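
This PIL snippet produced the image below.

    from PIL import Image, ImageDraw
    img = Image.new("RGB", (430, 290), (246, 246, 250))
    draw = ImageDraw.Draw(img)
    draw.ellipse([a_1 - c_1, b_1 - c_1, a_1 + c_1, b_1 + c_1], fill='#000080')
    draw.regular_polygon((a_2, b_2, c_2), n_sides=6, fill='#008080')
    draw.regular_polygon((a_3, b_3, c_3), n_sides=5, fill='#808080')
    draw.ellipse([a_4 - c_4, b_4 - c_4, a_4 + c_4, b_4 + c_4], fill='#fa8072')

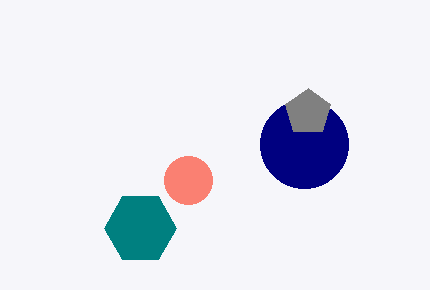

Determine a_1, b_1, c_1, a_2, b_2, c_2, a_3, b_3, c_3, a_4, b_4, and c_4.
a_1 = 304
b_1 = 144
c_1 = 44
a_2 = 140
b_2 = 228
c_2 = 36
a_3 = 308
b_3 = 112
c_3 = 24
a_4 = 188
b_4 = 180
c_4 = 24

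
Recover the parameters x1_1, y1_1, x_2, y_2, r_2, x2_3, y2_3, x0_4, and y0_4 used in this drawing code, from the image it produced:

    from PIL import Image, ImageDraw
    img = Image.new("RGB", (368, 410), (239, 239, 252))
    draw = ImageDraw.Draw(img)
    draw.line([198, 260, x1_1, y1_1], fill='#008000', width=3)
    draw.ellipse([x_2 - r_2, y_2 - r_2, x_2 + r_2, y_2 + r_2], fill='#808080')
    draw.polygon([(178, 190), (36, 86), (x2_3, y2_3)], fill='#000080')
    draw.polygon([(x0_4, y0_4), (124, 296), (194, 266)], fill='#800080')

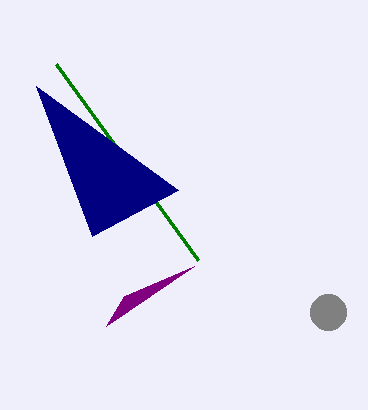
x1_1 = 56
y1_1 = 64
x_2 = 328
y_2 = 312
r_2 = 18
x2_3 = 92
y2_3 = 236
x0_4 = 106
y0_4 = 326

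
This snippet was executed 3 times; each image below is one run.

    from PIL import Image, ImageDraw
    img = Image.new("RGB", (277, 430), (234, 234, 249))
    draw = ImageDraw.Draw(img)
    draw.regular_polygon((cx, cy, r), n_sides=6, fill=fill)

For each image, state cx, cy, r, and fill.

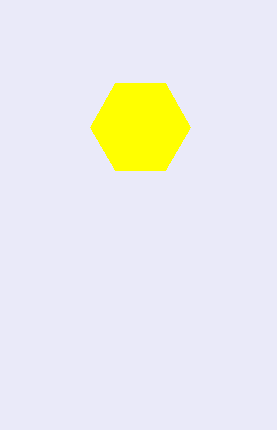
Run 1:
cx = 140, cy = 127, r = 50, fill = 'yellow'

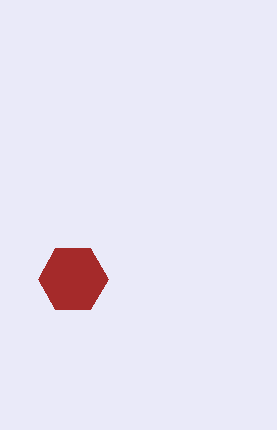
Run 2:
cx = 73; cy = 279; r = 35; fill = 'brown'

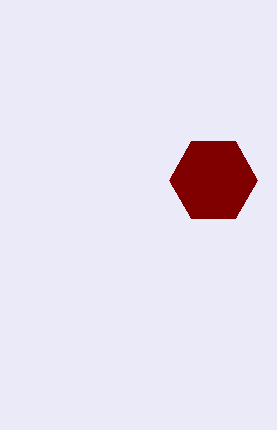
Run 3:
cx = 213; cy = 180; r = 44; fill = 'maroon'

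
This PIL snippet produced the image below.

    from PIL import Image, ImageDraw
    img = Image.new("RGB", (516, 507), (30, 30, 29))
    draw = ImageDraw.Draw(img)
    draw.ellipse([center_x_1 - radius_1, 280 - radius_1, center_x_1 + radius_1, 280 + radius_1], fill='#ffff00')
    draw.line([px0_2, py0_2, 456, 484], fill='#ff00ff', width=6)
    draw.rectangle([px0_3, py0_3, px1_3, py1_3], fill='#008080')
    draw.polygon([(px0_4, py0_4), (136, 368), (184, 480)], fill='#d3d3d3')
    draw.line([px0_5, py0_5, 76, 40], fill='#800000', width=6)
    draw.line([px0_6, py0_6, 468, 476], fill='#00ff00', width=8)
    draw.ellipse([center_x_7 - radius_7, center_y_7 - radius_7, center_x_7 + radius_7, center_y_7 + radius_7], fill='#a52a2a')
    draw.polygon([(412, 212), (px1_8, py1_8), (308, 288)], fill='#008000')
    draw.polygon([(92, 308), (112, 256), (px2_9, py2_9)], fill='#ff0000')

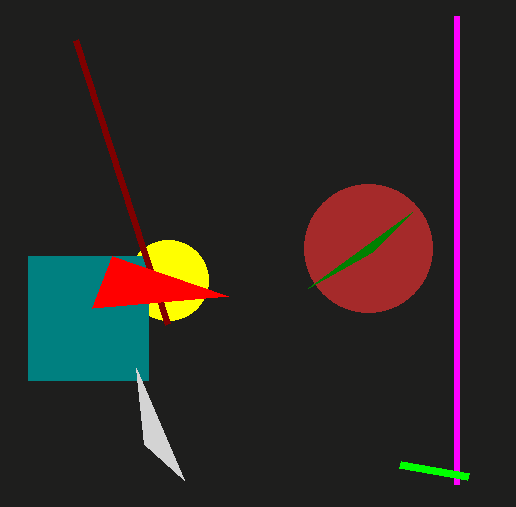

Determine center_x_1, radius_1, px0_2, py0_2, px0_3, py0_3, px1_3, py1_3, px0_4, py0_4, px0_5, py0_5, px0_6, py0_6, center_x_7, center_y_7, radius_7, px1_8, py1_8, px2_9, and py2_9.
center_x_1 = 168; radius_1 = 40; px0_2 = 456; py0_2 = 16; px0_3 = 28; py0_3 = 256; px1_3 = 148; py1_3 = 380; px0_4 = 144; py0_4 = 444; px0_5 = 168; py0_5 = 324; px0_6 = 400; py0_6 = 464; center_x_7 = 368; center_y_7 = 248; radius_7 = 64; px1_8 = 372; py1_8 = 252; px2_9 = 228; py2_9 = 296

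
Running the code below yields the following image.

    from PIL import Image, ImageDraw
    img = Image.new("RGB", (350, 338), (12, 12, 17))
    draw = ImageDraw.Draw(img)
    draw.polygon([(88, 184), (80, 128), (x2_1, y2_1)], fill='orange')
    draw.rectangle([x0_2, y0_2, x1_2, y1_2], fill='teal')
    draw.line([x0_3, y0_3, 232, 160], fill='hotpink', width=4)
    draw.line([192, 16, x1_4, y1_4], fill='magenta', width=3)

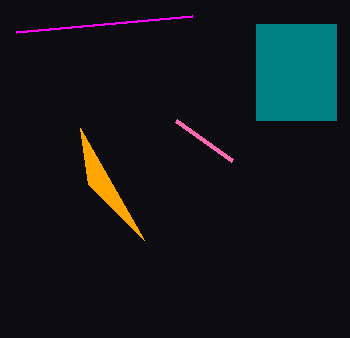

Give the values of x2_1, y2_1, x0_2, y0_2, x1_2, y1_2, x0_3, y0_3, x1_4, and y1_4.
x2_1 = 144
y2_1 = 240
x0_2 = 256
y0_2 = 24
x1_2 = 336
y1_2 = 120
x0_3 = 176
y0_3 = 120
x1_4 = 16
y1_4 = 32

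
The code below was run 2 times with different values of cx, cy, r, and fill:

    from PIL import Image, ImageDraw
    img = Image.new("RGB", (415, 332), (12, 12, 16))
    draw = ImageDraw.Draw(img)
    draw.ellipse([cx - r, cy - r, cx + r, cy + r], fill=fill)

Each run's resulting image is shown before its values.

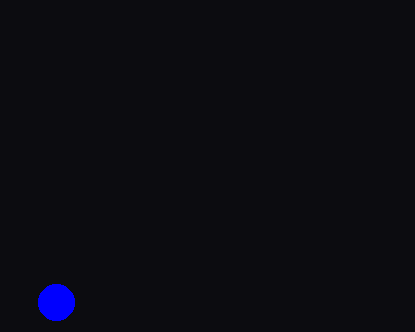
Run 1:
cx = 56, cy = 302, r = 18, fill = 'blue'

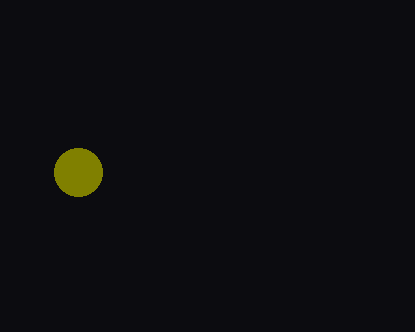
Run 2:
cx = 78, cy = 172, r = 24, fill = 'olive'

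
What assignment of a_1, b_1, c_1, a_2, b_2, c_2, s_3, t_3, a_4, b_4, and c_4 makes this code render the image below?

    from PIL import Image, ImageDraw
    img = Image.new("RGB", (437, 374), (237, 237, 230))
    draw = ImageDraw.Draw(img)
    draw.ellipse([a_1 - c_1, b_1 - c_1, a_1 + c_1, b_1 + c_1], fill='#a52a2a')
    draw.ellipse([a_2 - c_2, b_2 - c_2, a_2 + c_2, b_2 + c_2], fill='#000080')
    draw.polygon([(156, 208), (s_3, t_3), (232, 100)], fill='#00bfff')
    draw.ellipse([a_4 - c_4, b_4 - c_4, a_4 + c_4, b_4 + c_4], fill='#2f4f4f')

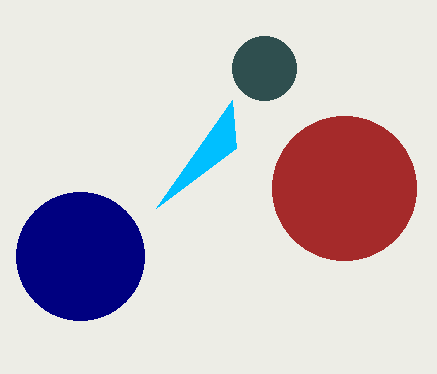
a_1 = 344; b_1 = 188; c_1 = 72; a_2 = 80; b_2 = 256; c_2 = 64; s_3 = 236; t_3 = 148; a_4 = 264; b_4 = 68; c_4 = 32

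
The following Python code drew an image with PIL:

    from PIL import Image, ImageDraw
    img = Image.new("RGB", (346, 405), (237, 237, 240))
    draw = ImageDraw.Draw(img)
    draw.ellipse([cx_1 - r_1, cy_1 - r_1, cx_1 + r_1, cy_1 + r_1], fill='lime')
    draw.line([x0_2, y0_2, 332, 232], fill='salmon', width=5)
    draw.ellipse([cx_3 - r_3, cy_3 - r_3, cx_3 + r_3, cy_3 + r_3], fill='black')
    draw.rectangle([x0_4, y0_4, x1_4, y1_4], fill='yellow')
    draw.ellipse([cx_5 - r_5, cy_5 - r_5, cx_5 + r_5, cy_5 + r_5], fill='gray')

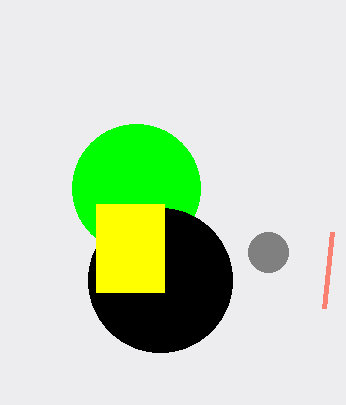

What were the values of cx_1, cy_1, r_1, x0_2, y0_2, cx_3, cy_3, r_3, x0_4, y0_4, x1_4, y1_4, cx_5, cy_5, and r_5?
cx_1 = 136, cy_1 = 188, r_1 = 64, x0_2 = 324, y0_2 = 308, cx_3 = 160, cy_3 = 280, r_3 = 72, x0_4 = 96, y0_4 = 204, x1_4 = 164, y1_4 = 292, cx_5 = 268, cy_5 = 252, r_5 = 20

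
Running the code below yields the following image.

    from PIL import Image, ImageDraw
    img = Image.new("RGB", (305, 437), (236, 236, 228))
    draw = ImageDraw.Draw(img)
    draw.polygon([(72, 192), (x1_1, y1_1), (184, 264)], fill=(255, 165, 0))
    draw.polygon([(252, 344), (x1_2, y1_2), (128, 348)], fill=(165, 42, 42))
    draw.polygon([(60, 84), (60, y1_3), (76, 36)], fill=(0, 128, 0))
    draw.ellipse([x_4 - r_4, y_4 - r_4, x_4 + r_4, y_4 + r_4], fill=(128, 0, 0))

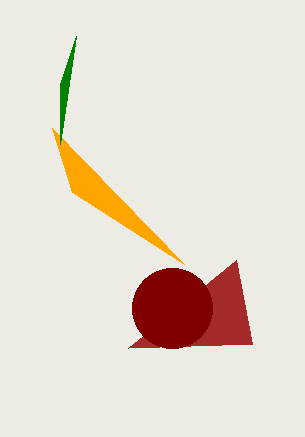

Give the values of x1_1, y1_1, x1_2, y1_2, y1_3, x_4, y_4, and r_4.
x1_1 = 52, y1_1 = 128, x1_2 = 236, y1_2 = 260, y1_3 = 144, x_4 = 172, y_4 = 308, r_4 = 40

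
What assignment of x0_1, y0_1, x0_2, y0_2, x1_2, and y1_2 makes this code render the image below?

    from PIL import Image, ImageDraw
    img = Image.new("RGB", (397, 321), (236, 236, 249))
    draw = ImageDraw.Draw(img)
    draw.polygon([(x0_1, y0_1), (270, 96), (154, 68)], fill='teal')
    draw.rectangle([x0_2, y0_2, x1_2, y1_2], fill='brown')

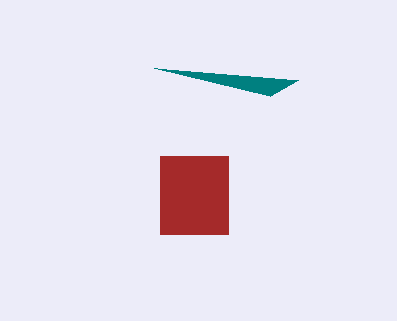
x0_1 = 298, y0_1 = 80, x0_2 = 160, y0_2 = 156, x1_2 = 228, y1_2 = 234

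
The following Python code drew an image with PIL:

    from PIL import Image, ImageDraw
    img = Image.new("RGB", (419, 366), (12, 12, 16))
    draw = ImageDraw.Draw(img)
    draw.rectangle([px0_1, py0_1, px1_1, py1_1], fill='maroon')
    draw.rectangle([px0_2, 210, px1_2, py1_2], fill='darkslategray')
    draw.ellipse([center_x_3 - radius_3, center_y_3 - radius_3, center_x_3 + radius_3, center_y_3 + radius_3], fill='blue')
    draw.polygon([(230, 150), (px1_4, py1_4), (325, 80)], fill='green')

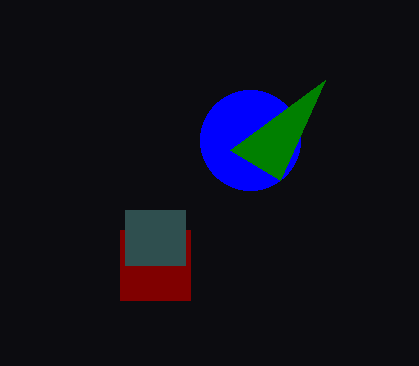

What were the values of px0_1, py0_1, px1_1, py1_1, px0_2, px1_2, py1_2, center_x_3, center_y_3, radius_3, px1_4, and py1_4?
px0_1 = 120; py0_1 = 230; px1_1 = 190; py1_1 = 300; px0_2 = 125; px1_2 = 185; py1_2 = 265; center_x_3 = 250; center_y_3 = 140; radius_3 = 50; px1_4 = 280; py1_4 = 180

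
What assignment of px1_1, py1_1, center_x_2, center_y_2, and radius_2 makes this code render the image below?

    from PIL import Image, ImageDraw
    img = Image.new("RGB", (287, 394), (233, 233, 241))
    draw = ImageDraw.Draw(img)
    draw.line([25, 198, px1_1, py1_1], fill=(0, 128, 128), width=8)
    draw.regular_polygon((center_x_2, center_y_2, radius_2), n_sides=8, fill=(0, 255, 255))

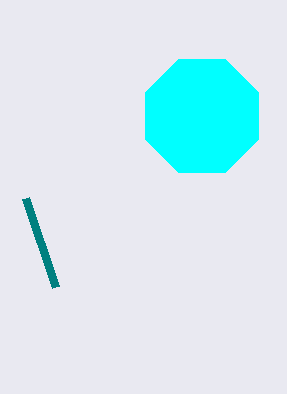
px1_1 = 55, py1_1 = 287, center_x_2 = 202, center_y_2 = 116, radius_2 = 61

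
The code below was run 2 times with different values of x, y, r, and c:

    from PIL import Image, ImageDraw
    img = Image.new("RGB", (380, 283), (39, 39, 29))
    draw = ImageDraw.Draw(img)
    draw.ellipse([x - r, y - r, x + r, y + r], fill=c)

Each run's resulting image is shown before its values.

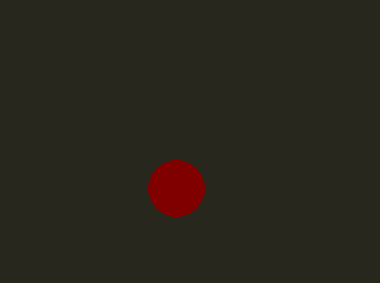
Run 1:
x = 176, y = 188, r = 28, c = 'maroon'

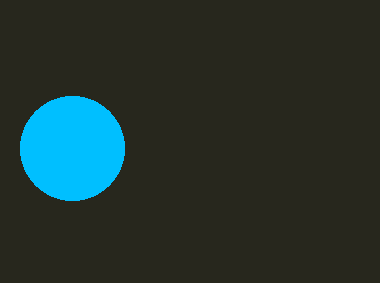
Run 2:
x = 72, y = 148, r = 52, c = 'deepskyblue'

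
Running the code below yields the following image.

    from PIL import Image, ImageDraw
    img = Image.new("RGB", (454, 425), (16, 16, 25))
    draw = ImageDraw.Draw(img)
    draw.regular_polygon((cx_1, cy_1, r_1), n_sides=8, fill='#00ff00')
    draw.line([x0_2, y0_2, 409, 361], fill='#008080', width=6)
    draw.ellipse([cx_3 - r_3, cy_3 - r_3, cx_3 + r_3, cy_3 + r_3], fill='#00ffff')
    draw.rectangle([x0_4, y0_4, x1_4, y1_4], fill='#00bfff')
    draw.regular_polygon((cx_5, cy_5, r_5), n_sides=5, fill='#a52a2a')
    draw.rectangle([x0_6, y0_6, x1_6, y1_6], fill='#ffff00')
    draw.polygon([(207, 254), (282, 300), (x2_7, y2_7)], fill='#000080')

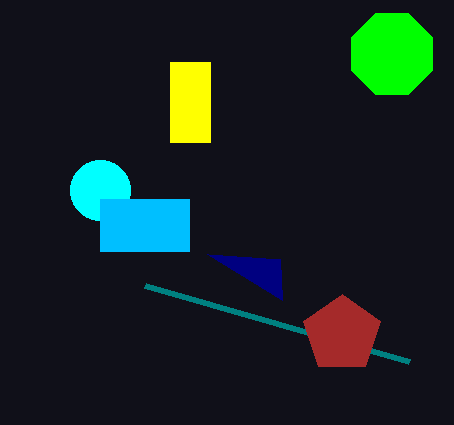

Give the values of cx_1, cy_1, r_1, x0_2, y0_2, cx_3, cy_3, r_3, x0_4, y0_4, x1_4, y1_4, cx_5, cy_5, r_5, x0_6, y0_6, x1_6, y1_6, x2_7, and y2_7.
cx_1 = 392; cy_1 = 54; r_1 = 44; x0_2 = 145; y0_2 = 285; cx_3 = 100; cy_3 = 190; r_3 = 30; x0_4 = 100; y0_4 = 199; x1_4 = 189; y1_4 = 251; cx_5 = 342; cy_5 = 334; r_5 = 40; x0_6 = 170; y0_6 = 62; x1_6 = 210; y1_6 = 142; x2_7 = 280; y2_7 = 259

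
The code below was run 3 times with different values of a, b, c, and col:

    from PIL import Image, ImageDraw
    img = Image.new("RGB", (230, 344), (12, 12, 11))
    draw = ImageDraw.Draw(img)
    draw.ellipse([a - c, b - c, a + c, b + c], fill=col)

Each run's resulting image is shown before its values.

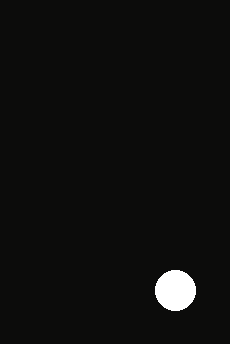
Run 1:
a = 175, b = 290, c = 20, col = 'white'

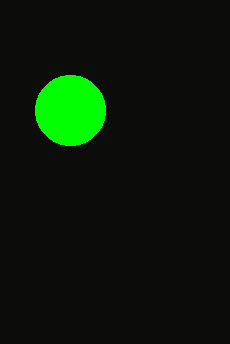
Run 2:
a = 70, b = 110, c = 35, col = 'lime'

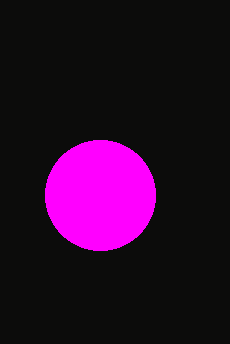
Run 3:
a = 100
b = 195
c = 55
col = 'magenta'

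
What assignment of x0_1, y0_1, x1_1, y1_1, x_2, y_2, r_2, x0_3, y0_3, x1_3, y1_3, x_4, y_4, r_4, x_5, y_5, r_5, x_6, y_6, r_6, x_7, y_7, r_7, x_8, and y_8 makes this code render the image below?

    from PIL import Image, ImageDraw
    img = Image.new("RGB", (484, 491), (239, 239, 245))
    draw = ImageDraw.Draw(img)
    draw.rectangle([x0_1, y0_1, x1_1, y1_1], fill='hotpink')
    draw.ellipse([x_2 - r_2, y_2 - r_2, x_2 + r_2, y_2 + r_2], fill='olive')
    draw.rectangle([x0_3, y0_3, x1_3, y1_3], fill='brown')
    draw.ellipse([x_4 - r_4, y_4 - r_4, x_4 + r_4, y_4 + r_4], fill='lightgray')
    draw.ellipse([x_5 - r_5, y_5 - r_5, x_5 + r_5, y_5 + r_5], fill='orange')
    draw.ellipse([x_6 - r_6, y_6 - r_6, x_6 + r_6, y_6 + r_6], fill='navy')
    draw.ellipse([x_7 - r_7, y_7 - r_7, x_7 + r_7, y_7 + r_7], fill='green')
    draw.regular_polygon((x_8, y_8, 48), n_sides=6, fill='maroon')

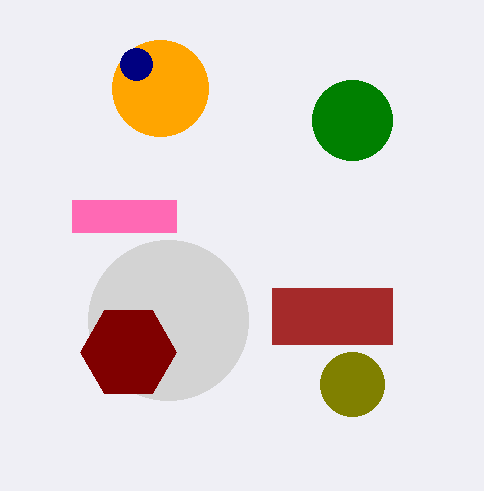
x0_1 = 72
y0_1 = 200
x1_1 = 176
y1_1 = 232
x_2 = 352
y_2 = 384
r_2 = 32
x0_3 = 272
y0_3 = 288
x1_3 = 392
y1_3 = 344
x_4 = 168
y_4 = 320
r_4 = 80
x_5 = 160
y_5 = 88
r_5 = 48
x_6 = 136
y_6 = 64
r_6 = 16
x_7 = 352
y_7 = 120
r_7 = 40
x_8 = 128
y_8 = 352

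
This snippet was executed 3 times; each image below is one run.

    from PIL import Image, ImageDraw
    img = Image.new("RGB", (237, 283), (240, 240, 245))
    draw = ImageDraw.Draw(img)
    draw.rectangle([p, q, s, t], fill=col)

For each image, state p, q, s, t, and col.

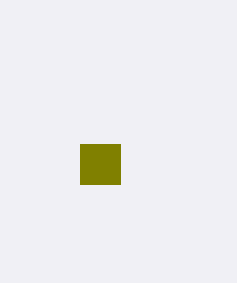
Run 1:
p = 80; q = 144; s = 120; t = 184; col = 'olive'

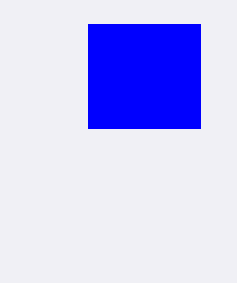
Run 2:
p = 88, q = 24, s = 200, t = 128, col = 'blue'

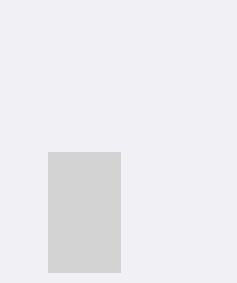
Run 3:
p = 48
q = 152
s = 120
t = 272
col = 'lightgray'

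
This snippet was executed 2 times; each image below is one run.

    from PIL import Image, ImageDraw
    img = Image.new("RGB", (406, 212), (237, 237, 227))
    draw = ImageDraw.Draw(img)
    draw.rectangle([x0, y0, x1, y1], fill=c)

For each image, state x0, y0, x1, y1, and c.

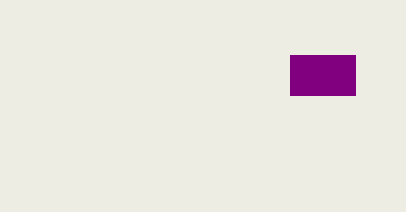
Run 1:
x0 = 290, y0 = 55, x1 = 355, y1 = 95, c = 'purple'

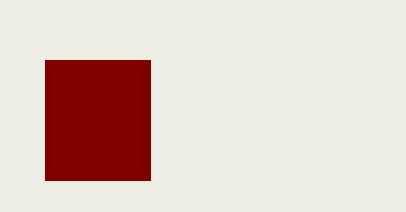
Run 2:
x0 = 45; y0 = 60; x1 = 150; y1 = 180; c = 'maroon'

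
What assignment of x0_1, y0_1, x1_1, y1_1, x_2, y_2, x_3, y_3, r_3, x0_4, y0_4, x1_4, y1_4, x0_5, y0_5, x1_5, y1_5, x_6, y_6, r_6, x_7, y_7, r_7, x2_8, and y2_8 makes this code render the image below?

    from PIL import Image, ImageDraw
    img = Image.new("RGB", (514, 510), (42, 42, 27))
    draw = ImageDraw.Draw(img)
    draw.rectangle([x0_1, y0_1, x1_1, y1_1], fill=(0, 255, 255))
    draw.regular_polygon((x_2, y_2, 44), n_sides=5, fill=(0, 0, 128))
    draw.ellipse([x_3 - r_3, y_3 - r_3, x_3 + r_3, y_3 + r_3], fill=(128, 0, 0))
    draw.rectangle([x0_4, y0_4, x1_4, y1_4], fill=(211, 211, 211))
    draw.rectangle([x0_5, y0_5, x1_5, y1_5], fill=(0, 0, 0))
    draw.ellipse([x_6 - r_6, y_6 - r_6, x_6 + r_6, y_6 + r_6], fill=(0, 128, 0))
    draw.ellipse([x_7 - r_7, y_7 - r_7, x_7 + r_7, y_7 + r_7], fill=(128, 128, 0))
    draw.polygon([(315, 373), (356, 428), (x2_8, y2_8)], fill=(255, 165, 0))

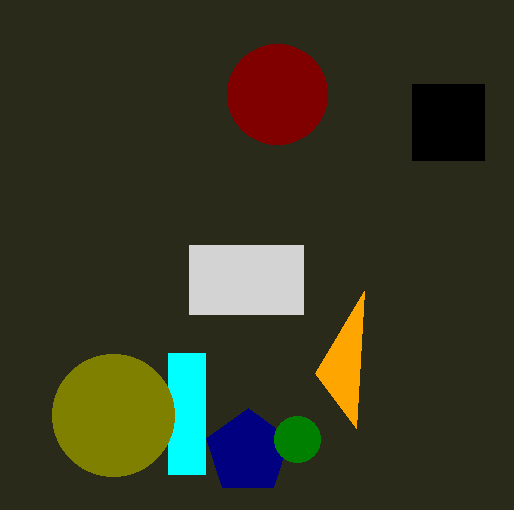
x0_1 = 168; y0_1 = 353; x1_1 = 205; y1_1 = 474; x_2 = 248; y_2 = 452; x_3 = 277; y_3 = 94; r_3 = 50; x0_4 = 189; y0_4 = 245; x1_4 = 303; y1_4 = 314; x0_5 = 412; y0_5 = 84; x1_5 = 484; y1_5 = 160; x_6 = 297; y_6 = 439; r_6 = 23; x_7 = 113; y_7 = 415; r_7 = 61; x2_8 = 364; y2_8 = 291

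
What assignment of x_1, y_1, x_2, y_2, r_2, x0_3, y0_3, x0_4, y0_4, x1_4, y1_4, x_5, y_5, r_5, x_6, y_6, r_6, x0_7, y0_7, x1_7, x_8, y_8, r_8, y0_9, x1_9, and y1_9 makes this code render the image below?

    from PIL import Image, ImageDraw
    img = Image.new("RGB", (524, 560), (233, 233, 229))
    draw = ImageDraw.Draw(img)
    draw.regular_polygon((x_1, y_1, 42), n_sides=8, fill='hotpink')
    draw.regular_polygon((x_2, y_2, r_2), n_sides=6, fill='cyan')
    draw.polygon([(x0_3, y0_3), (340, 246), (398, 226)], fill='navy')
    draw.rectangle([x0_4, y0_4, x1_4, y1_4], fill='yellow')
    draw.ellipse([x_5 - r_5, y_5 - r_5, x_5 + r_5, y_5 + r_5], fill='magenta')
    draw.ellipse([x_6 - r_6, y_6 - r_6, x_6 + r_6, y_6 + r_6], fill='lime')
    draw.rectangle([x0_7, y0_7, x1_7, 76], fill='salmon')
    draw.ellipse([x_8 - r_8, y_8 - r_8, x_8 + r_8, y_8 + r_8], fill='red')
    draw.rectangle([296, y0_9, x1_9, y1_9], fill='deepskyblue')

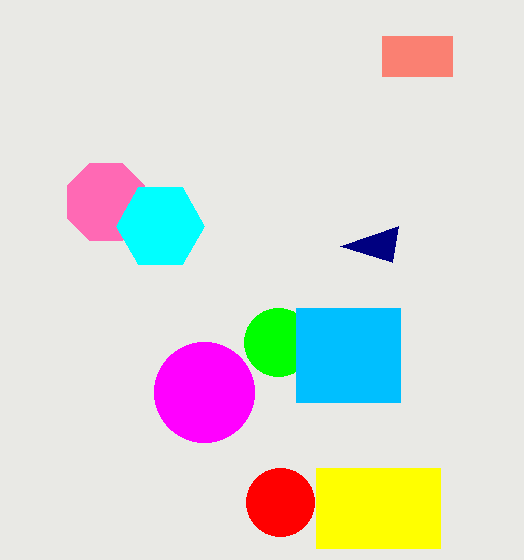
x_1 = 106, y_1 = 202, x_2 = 160, y_2 = 226, r_2 = 44, x0_3 = 392, y0_3 = 262, x0_4 = 316, y0_4 = 468, x1_4 = 440, y1_4 = 548, x_5 = 204, y_5 = 392, r_5 = 50, x_6 = 278, y_6 = 342, r_6 = 34, x0_7 = 382, y0_7 = 36, x1_7 = 452, x_8 = 280, y_8 = 502, r_8 = 34, y0_9 = 308, x1_9 = 400, y1_9 = 402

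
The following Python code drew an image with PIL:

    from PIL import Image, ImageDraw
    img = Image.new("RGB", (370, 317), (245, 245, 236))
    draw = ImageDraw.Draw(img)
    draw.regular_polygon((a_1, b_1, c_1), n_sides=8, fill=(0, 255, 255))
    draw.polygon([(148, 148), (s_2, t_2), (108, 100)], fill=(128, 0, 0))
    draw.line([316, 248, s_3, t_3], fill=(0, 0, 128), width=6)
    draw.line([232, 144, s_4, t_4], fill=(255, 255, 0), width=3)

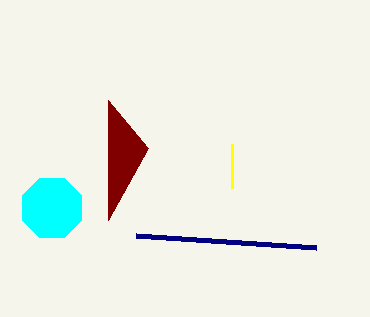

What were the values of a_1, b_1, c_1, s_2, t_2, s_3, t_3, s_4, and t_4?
a_1 = 52; b_1 = 208; c_1 = 32; s_2 = 108; t_2 = 220; s_3 = 136; t_3 = 236; s_4 = 232; t_4 = 188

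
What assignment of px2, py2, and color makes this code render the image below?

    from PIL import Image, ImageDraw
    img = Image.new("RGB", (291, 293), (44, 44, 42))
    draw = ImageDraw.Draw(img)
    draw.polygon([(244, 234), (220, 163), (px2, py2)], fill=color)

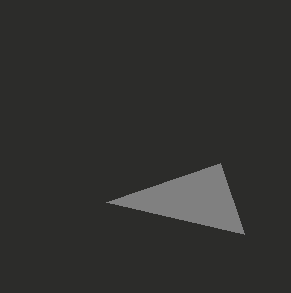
px2 = 106
py2 = 202
color = 'gray'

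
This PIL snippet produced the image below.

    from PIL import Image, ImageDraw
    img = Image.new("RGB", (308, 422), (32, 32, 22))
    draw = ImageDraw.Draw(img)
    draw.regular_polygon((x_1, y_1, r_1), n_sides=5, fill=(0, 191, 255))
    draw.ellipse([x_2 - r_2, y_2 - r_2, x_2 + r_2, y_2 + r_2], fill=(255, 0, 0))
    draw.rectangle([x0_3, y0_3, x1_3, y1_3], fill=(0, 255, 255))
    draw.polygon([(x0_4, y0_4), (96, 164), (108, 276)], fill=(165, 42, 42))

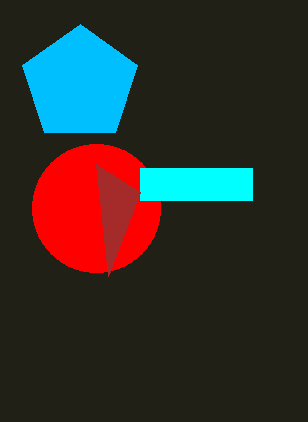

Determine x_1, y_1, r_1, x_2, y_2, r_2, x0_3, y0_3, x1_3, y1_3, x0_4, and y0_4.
x_1 = 80; y_1 = 84; r_1 = 60; x_2 = 96; y_2 = 208; r_2 = 64; x0_3 = 140; y0_3 = 168; x1_3 = 252; y1_3 = 200; x0_4 = 140; y0_4 = 192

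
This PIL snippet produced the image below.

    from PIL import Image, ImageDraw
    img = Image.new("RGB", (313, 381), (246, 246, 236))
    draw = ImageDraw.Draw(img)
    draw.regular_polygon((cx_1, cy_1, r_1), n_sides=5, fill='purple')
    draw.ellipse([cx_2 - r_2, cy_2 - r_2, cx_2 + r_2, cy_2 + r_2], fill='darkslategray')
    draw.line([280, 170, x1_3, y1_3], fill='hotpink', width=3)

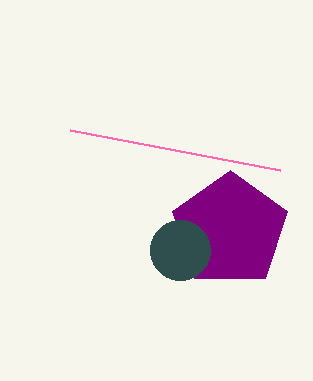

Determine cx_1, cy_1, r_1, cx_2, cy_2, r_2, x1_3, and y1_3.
cx_1 = 230, cy_1 = 230, r_1 = 60, cx_2 = 180, cy_2 = 250, r_2 = 30, x1_3 = 70, y1_3 = 130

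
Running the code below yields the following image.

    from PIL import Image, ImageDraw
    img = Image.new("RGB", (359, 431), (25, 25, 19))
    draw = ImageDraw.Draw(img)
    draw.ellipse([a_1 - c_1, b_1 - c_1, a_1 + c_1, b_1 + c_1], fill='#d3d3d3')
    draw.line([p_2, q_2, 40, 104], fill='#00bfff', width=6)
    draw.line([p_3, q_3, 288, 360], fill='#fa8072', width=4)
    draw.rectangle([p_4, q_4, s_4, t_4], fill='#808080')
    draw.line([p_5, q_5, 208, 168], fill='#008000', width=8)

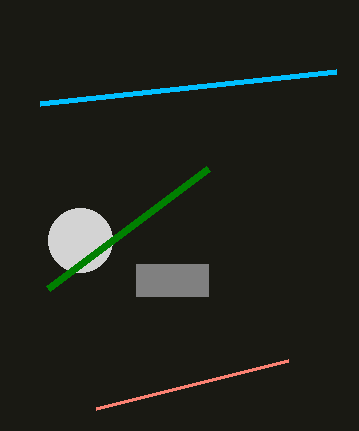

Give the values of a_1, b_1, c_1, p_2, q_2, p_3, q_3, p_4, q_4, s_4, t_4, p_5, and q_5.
a_1 = 80, b_1 = 240, c_1 = 32, p_2 = 336, q_2 = 72, p_3 = 96, q_3 = 408, p_4 = 136, q_4 = 264, s_4 = 208, t_4 = 296, p_5 = 48, q_5 = 288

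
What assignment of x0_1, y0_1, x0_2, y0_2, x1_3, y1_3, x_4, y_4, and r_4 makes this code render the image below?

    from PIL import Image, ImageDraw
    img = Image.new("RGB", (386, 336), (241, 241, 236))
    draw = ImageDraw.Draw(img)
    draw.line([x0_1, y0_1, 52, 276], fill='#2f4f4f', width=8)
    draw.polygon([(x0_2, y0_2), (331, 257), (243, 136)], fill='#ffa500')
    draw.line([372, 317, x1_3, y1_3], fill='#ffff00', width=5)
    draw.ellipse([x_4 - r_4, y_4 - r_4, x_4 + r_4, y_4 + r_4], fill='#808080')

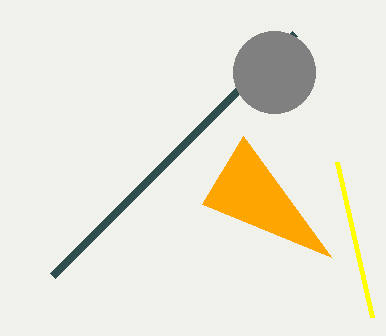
x0_1 = 294; y0_1 = 34; x0_2 = 202; y0_2 = 204; x1_3 = 337; y1_3 = 162; x_4 = 274; y_4 = 72; r_4 = 41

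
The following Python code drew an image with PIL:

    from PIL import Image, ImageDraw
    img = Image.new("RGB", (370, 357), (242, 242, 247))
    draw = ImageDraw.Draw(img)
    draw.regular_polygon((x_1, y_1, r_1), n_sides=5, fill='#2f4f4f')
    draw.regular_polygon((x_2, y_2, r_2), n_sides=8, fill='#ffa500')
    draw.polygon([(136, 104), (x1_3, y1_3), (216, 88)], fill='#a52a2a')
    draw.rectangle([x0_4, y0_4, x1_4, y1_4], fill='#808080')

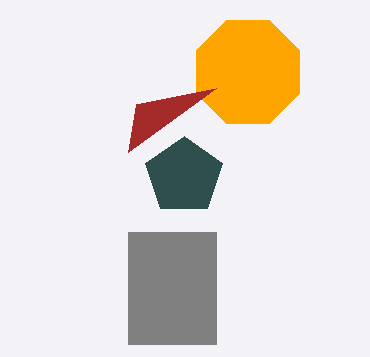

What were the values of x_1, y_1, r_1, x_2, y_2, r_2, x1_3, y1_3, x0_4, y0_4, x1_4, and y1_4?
x_1 = 184; y_1 = 176; r_1 = 40; x_2 = 248; y_2 = 72; r_2 = 56; x1_3 = 128; y1_3 = 152; x0_4 = 128; y0_4 = 232; x1_4 = 216; y1_4 = 344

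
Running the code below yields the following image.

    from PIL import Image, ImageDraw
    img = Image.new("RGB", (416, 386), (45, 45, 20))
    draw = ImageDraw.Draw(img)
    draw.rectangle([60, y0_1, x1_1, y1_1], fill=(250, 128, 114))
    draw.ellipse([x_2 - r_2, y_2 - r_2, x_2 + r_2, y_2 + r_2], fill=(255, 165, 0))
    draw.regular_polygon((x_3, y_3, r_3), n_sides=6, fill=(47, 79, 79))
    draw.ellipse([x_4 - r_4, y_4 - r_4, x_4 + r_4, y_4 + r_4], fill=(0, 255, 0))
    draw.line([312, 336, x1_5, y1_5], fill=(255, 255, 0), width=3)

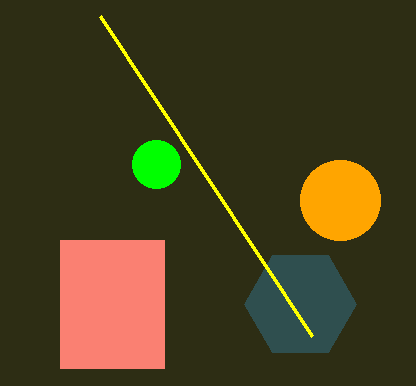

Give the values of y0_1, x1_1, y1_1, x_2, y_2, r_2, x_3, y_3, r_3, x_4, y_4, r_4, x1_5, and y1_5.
y0_1 = 240
x1_1 = 164
y1_1 = 368
x_2 = 340
y_2 = 200
r_2 = 40
x_3 = 300
y_3 = 304
r_3 = 56
x_4 = 156
y_4 = 164
r_4 = 24
x1_5 = 100
y1_5 = 16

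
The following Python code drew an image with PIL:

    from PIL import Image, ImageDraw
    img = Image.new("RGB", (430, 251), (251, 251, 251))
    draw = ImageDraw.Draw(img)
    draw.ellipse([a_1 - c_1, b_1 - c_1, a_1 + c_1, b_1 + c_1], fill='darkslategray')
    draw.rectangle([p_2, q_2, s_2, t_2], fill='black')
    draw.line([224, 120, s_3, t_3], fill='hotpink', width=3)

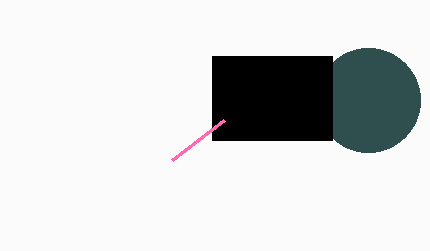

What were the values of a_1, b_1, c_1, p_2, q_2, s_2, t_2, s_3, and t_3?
a_1 = 368, b_1 = 100, c_1 = 52, p_2 = 212, q_2 = 56, s_2 = 332, t_2 = 140, s_3 = 172, t_3 = 160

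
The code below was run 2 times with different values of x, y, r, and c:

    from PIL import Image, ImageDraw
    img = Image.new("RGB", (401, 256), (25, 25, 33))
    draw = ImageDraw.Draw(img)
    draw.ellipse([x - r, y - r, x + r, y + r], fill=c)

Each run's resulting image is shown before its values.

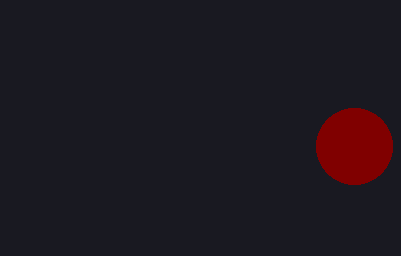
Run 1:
x = 354; y = 146; r = 38; c = 'maroon'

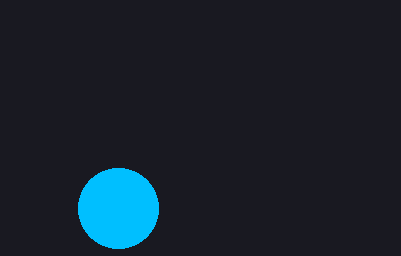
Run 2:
x = 118
y = 208
r = 40
c = 'deepskyblue'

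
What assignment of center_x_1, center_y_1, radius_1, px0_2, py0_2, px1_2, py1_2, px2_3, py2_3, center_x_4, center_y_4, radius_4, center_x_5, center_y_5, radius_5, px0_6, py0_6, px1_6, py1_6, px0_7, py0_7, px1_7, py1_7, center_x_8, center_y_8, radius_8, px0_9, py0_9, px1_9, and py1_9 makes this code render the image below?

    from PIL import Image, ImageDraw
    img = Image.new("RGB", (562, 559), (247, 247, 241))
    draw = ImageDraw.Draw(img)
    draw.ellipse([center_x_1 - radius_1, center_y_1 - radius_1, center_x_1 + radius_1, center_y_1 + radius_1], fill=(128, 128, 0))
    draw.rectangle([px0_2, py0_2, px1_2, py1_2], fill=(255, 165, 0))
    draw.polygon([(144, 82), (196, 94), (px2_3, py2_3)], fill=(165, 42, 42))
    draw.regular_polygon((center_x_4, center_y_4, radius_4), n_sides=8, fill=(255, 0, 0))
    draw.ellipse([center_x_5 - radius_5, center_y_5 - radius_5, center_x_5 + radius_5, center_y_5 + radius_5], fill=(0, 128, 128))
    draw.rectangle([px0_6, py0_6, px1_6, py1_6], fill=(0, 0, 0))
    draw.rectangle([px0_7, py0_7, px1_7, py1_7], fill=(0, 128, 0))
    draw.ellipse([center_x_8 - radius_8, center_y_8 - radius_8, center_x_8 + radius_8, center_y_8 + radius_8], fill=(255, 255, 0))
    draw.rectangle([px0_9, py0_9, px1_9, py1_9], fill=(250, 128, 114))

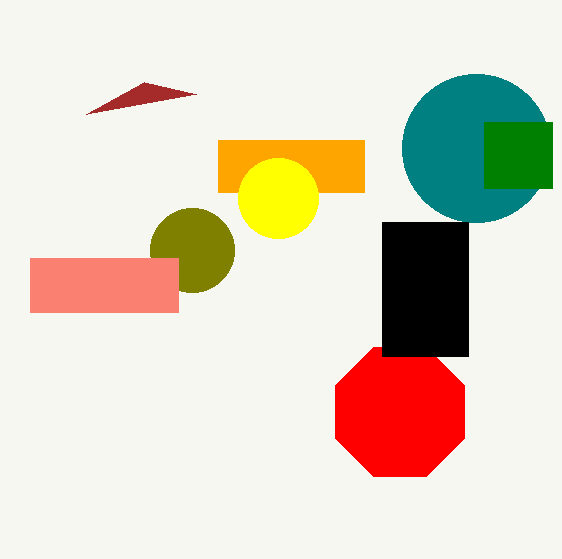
center_x_1 = 192
center_y_1 = 250
radius_1 = 42
px0_2 = 218
py0_2 = 140
px1_2 = 364
py1_2 = 192
px2_3 = 86
py2_3 = 114
center_x_4 = 400
center_y_4 = 412
radius_4 = 70
center_x_5 = 476
center_y_5 = 148
radius_5 = 74
px0_6 = 382
py0_6 = 222
px1_6 = 468
py1_6 = 356
px0_7 = 484
py0_7 = 122
px1_7 = 552
py1_7 = 188
center_x_8 = 278
center_y_8 = 198
radius_8 = 40
px0_9 = 30
py0_9 = 258
px1_9 = 178
py1_9 = 312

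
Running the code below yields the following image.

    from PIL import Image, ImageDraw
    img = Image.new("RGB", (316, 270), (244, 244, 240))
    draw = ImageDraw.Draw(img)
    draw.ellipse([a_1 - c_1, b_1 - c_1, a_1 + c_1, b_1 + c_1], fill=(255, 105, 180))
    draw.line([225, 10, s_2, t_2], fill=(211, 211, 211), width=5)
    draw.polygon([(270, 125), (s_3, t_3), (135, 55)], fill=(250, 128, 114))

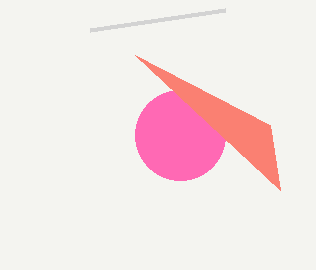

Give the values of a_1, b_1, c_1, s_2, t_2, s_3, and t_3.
a_1 = 180; b_1 = 135; c_1 = 45; s_2 = 90; t_2 = 30; s_3 = 280; t_3 = 190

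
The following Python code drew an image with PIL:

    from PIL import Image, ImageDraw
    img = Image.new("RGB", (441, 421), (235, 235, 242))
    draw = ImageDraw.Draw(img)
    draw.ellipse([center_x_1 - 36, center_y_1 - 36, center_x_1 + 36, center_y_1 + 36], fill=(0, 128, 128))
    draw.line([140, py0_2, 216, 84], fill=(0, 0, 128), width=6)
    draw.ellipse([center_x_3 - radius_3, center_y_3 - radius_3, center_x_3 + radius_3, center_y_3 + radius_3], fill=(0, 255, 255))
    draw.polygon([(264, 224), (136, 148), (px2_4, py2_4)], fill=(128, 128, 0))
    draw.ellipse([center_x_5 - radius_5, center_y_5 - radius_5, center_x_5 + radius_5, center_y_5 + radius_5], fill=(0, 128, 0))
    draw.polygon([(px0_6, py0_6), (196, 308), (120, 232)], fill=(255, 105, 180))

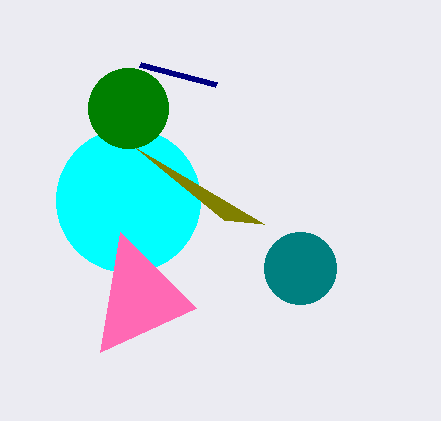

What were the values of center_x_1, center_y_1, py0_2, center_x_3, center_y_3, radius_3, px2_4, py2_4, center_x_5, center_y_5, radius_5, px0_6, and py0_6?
center_x_1 = 300, center_y_1 = 268, py0_2 = 64, center_x_3 = 128, center_y_3 = 200, radius_3 = 72, px2_4 = 224, py2_4 = 220, center_x_5 = 128, center_y_5 = 108, radius_5 = 40, px0_6 = 100, py0_6 = 352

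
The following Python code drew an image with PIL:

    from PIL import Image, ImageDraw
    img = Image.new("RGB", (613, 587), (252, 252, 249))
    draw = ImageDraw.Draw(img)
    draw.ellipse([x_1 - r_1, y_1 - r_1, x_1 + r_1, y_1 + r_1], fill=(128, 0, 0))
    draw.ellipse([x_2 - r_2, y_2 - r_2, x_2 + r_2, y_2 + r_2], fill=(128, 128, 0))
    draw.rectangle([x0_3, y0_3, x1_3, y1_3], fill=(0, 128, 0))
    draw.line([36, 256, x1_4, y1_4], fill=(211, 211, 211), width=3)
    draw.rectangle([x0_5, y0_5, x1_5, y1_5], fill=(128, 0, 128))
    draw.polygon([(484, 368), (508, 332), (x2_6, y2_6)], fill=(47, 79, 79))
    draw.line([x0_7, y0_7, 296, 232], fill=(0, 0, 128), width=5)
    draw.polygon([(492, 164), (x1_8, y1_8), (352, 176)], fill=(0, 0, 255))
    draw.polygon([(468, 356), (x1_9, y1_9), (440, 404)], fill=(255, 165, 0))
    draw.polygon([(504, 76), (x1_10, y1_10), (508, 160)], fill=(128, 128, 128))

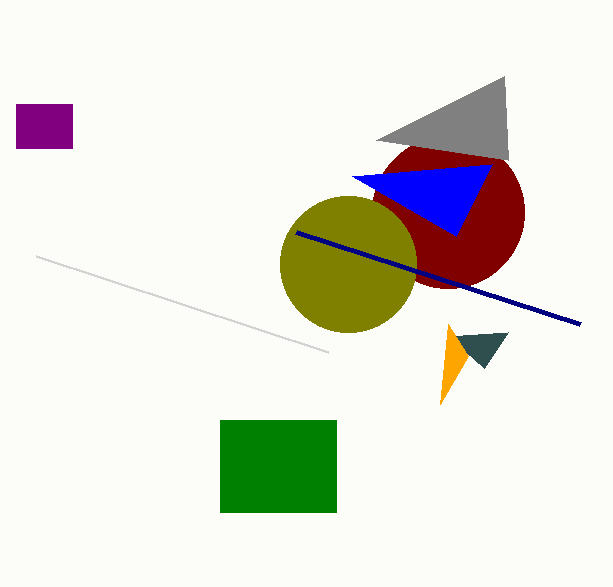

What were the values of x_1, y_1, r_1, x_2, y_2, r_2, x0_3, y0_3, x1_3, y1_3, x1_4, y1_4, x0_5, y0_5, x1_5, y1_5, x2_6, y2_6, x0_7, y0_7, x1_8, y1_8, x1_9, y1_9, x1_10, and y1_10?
x_1 = 448; y_1 = 212; r_1 = 76; x_2 = 348; y_2 = 264; r_2 = 68; x0_3 = 220; y0_3 = 420; x1_3 = 336; y1_3 = 512; x1_4 = 328; y1_4 = 352; x0_5 = 16; y0_5 = 104; x1_5 = 72; y1_5 = 148; x2_6 = 448; y2_6 = 336; x0_7 = 580; y0_7 = 324; x1_8 = 456; y1_8 = 236; x1_9 = 448; y1_9 = 324; x1_10 = 376; y1_10 = 140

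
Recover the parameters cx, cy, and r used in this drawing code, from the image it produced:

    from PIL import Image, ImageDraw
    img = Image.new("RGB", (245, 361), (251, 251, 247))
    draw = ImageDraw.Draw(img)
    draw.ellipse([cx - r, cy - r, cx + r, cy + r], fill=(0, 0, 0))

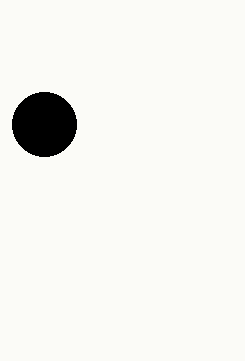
cx = 44
cy = 124
r = 32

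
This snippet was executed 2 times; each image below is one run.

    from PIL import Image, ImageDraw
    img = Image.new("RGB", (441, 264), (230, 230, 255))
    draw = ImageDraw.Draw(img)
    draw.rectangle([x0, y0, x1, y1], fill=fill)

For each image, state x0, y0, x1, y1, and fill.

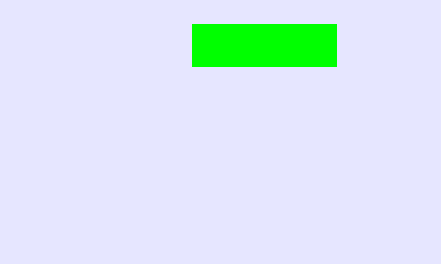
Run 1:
x0 = 192, y0 = 24, x1 = 336, y1 = 66, fill = 'lime'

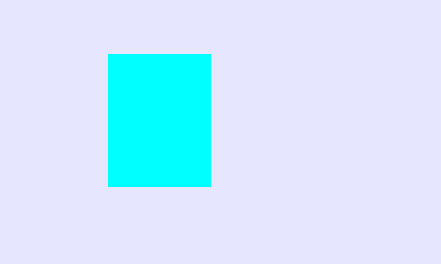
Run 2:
x0 = 108
y0 = 54
x1 = 210
y1 = 186
fill = 'cyan'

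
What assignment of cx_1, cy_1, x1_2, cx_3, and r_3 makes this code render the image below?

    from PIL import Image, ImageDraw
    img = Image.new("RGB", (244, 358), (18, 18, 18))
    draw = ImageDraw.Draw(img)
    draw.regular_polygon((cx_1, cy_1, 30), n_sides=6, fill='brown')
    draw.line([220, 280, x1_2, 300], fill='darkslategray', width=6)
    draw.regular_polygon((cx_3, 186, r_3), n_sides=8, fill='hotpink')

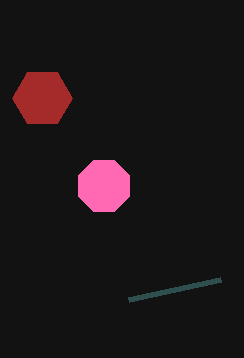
cx_1 = 42, cy_1 = 98, x1_2 = 128, cx_3 = 104, r_3 = 28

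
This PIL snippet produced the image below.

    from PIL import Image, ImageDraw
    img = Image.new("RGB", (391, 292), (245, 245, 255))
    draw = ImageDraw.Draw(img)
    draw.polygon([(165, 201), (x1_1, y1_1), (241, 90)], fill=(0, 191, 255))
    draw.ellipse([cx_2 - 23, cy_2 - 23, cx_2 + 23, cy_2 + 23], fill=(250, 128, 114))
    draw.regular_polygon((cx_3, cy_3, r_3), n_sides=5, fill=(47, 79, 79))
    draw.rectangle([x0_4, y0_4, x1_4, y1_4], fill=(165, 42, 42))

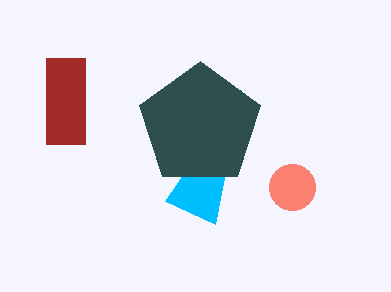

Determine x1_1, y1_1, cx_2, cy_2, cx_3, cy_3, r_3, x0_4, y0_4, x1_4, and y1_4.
x1_1 = 215, y1_1 = 224, cx_2 = 292, cy_2 = 187, cx_3 = 200, cy_3 = 125, r_3 = 64, x0_4 = 46, y0_4 = 58, x1_4 = 85, y1_4 = 144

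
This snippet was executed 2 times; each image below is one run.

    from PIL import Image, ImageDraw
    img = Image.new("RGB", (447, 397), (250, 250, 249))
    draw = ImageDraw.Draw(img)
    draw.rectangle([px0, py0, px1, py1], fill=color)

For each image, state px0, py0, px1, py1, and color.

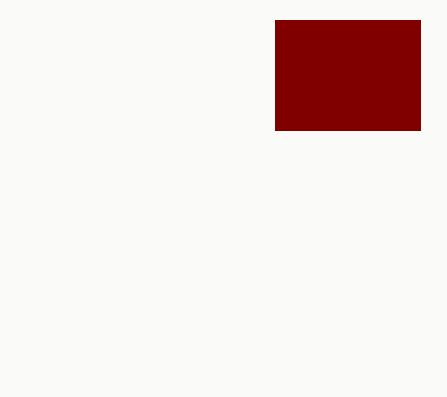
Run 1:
px0 = 275, py0 = 20, px1 = 420, py1 = 130, color = 'maroon'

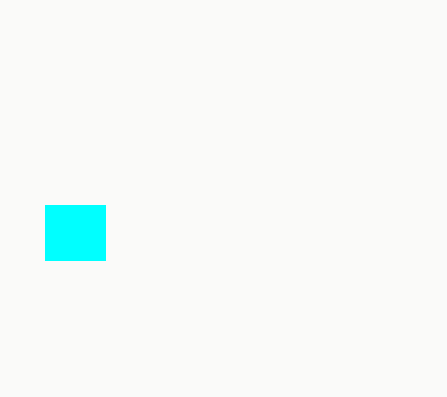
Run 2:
px0 = 45, py0 = 205, px1 = 105, py1 = 260, color = 'cyan'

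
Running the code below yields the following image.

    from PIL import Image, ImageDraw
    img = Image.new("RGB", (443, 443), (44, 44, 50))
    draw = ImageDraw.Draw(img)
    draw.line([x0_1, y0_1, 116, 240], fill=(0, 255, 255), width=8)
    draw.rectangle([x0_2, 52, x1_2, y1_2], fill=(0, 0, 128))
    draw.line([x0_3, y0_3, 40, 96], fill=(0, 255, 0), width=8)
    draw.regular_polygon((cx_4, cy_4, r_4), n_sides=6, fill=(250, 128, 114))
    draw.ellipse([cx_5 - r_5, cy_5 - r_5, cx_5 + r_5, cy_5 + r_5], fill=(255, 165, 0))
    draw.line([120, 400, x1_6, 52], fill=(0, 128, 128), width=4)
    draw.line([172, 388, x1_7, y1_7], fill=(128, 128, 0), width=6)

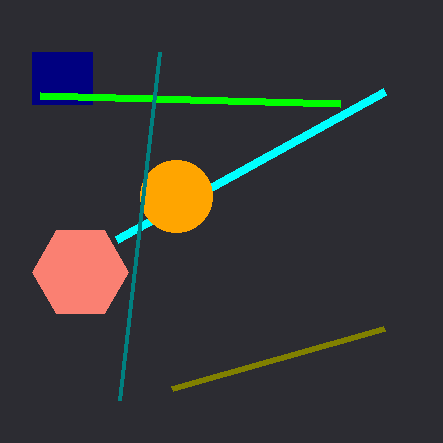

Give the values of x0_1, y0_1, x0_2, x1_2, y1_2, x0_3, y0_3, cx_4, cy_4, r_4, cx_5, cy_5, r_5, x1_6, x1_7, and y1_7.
x0_1 = 384; y0_1 = 92; x0_2 = 32; x1_2 = 92; y1_2 = 104; x0_3 = 340; y0_3 = 104; cx_4 = 80; cy_4 = 272; r_4 = 48; cx_5 = 176; cy_5 = 196; r_5 = 36; x1_6 = 160; x1_7 = 384; y1_7 = 328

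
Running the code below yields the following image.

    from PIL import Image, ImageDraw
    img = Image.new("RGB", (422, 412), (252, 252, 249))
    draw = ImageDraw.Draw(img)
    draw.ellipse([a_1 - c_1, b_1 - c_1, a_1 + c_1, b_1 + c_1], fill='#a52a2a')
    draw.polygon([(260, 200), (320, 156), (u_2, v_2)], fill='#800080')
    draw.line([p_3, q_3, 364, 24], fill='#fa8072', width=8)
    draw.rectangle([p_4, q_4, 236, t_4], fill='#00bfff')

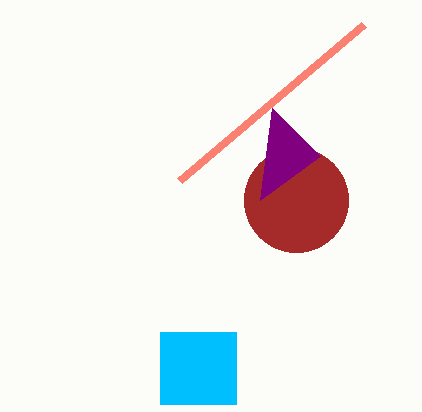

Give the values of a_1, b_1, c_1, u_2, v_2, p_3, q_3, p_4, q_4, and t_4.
a_1 = 296; b_1 = 200; c_1 = 52; u_2 = 272; v_2 = 108; p_3 = 180; q_3 = 180; p_4 = 160; q_4 = 332; t_4 = 404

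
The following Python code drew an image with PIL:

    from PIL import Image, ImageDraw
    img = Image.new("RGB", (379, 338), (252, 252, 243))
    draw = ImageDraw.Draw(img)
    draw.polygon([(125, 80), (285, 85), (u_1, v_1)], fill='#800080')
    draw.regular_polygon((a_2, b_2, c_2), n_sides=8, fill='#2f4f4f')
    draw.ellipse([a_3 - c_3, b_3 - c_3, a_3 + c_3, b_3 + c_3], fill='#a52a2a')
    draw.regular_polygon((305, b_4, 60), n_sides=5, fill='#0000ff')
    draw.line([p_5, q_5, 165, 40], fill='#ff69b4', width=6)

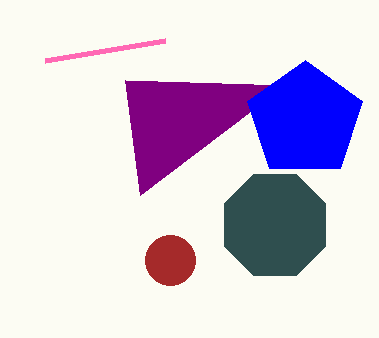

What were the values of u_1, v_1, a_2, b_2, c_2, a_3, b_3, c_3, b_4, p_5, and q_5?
u_1 = 140, v_1 = 195, a_2 = 275, b_2 = 225, c_2 = 55, a_3 = 170, b_3 = 260, c_3 = 25, b_4 = 120, p_5 = 45, q_5 = 60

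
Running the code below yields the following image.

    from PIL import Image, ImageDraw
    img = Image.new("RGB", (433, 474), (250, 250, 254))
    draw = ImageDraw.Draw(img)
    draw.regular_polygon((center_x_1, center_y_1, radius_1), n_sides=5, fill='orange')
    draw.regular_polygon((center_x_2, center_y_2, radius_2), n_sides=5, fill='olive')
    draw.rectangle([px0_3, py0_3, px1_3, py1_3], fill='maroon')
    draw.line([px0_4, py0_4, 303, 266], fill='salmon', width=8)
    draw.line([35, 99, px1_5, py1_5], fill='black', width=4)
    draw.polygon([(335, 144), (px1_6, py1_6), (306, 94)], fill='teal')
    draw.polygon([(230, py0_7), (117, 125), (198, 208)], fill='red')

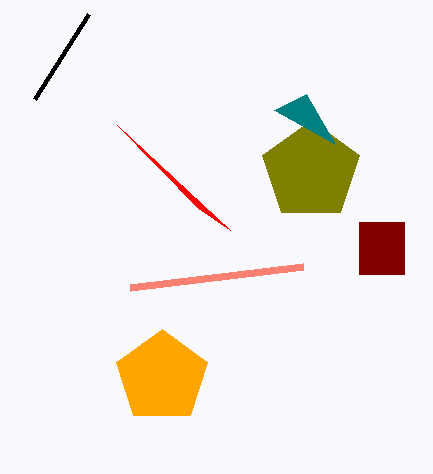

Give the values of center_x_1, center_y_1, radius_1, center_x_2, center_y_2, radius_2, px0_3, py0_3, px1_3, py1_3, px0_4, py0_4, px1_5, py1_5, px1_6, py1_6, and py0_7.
center_x_1 = 162, center_y_1 = 377, radius_1 = 48, center_x_2 = 311, center_y_2 = 171, radius_2 = 51, px0_3 = 359, py0_3 = 222, px1_3 = 404, py1_3 = 274, px0_4 = 130, py0_4 = 287, px1_5 = 89, py1_5 = 14, px1_6 = 274, py1_6 = 110, py0_7 = 230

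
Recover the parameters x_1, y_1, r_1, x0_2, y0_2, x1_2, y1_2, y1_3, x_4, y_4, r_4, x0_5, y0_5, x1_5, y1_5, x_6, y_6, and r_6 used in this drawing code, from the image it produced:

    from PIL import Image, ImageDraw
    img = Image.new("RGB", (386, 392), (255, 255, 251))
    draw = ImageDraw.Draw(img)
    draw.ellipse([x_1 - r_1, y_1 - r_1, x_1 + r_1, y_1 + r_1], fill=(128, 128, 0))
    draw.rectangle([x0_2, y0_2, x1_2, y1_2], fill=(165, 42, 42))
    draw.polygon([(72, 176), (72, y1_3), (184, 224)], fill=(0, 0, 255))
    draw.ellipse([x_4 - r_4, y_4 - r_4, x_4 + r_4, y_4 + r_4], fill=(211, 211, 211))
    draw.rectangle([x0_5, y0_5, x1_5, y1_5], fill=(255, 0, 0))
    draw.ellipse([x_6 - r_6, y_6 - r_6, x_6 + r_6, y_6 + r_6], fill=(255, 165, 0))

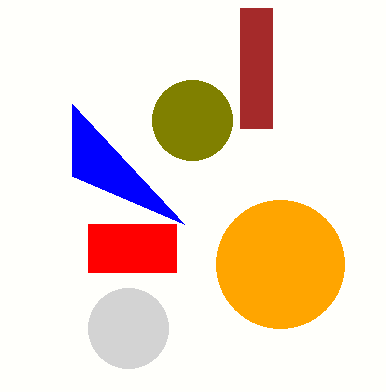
x_1 = 192
y_1 = 120
r_1 = 40
x0_2 = 240
y0_2 = 8
x1_2 = 272
y1_2 = 128
y1_3 = 104
x_4 = 128
y_4 = 328
r_4 = 40
x0_5 = 88
y0_5 = 224
x1_5 = 176
y1_5 = 272
x_6 = 280
y_6 = 264
r_6 = 64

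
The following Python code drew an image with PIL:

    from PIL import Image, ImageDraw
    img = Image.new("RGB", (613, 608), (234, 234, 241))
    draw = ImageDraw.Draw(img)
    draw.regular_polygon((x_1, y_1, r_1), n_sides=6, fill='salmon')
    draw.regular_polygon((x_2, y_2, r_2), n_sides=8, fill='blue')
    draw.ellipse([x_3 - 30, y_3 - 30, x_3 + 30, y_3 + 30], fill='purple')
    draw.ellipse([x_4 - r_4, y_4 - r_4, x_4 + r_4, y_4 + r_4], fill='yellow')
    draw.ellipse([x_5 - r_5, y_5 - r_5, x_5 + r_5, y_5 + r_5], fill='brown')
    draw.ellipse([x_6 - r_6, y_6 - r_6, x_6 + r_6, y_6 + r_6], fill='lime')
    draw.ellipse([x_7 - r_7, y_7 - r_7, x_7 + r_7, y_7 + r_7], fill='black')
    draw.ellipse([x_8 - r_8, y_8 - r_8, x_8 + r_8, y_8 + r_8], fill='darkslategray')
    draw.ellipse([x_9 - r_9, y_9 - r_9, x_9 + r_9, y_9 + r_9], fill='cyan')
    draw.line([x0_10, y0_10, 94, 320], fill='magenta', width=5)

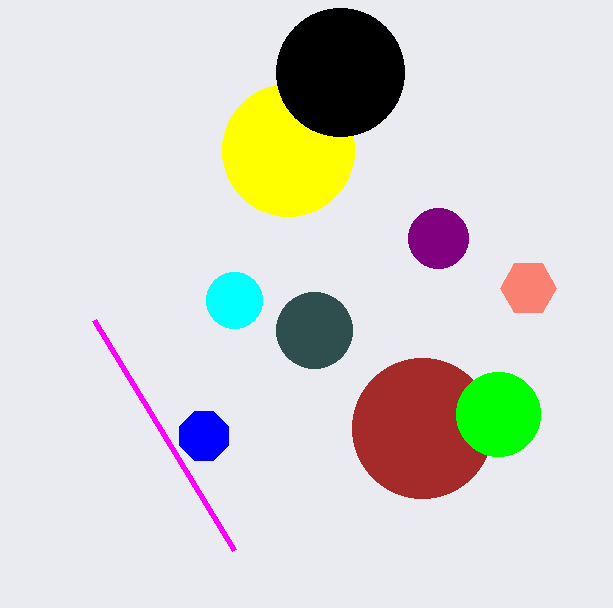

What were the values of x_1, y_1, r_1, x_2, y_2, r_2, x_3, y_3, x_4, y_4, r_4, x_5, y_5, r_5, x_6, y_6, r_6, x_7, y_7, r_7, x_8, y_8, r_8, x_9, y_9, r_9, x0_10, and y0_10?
x_1 = 528; y_1 = 288; r_1 = 28; x_2 = 204; y_2 = 436; r_2 = 26; x_3 = 438; y_3 = 238; x_4 = 288; y_4 = 150; r_4 = 66; x_5 = 422; y_5 = 428; r_5 = 70; x_6 = 498; y_6 = 414; r_6 = 42; x_7 = 340; y_7 = 72; r_7 = 64; x_8 = 314; y_8 = 330; r_8 = 38; x_9 = 234; y_9 = 300; r_9 = 28; x0_10 = 234; y0_10 = 550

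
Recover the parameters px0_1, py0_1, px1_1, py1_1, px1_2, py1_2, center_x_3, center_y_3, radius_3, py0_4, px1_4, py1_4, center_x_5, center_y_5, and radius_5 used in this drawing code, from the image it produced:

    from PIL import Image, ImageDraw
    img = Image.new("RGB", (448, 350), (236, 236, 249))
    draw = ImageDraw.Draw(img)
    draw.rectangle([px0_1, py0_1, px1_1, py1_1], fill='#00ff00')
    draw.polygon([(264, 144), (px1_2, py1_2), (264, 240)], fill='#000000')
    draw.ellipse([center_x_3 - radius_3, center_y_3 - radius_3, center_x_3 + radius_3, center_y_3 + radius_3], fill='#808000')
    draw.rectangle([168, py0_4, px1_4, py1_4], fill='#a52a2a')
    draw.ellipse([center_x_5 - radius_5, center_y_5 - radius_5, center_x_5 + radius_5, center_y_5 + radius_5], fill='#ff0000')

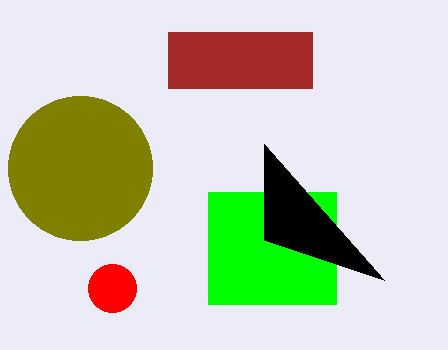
px0_1 = 208; py0_1 = 192; px1_1 = 336; py1_1 = 304; px1_2 = 384; py1_2 = 280; center_x_3 = 80; center_y_3 = 168; radius_3 = 72; py0_4 = 32; px1_4 = 312; py1_4 = 88; center_x_5 = 112; center_y_5 = 288; radius_5 = 24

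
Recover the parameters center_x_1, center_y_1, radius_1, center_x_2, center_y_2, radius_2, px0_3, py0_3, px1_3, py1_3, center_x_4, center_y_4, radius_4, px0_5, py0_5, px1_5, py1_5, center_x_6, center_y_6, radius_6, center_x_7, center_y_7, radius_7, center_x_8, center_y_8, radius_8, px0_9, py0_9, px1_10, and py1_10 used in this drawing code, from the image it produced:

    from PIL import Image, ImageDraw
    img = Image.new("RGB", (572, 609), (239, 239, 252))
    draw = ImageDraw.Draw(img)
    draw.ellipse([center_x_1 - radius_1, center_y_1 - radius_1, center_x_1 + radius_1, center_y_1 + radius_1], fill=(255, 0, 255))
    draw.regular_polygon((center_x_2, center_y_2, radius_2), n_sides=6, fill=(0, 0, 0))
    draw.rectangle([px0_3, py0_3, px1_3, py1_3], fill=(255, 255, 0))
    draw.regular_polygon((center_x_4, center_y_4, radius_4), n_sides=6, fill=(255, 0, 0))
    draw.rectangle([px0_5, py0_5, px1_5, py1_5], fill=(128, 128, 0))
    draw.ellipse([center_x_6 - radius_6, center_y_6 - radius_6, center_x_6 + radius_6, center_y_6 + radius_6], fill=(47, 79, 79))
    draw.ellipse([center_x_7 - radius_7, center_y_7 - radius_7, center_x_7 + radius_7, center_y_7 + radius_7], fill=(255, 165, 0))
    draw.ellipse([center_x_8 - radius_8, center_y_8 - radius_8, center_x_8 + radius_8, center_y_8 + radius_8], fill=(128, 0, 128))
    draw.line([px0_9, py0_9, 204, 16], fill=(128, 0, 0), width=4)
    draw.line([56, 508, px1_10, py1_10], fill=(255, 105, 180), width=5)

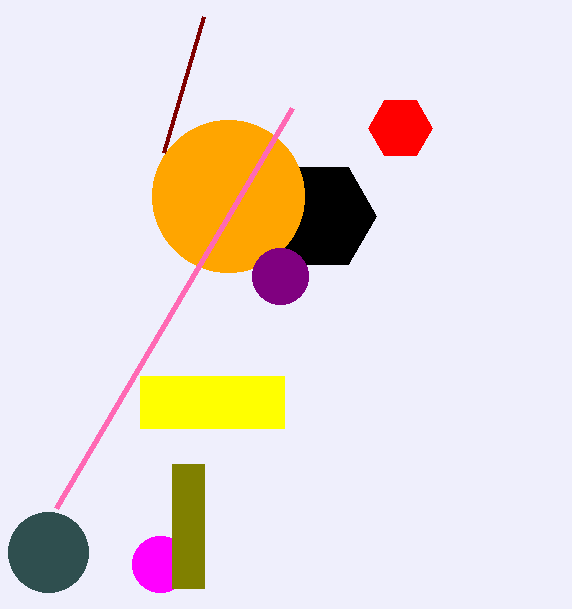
center_x_1 = 160
center_y_1 = 564
radius_1 = 28
center_x_2 = 320
center_y_2 = 216
radius_2 = 56
px0_3 = 140
py0_3 = 376
px1_3 = 284
py1_3 = 428
center_x_4 = 400
center_y_4 = 128
radius_4 = 32
px0_5 = 172
py0_5 = 464
px1_5 = 204
py1_5 = 588
center_x_6 = 48
center_y_6 = 552
radius_6 = 40
center_x_7 = 228
center_y_7 = 196
radius_7 = 76
center_x_8 = 280
center_y_8 = 276
radius_8 = 28
px0_9 = 164
py0_9 = 152
px1_10 = 292
py1_10 = 108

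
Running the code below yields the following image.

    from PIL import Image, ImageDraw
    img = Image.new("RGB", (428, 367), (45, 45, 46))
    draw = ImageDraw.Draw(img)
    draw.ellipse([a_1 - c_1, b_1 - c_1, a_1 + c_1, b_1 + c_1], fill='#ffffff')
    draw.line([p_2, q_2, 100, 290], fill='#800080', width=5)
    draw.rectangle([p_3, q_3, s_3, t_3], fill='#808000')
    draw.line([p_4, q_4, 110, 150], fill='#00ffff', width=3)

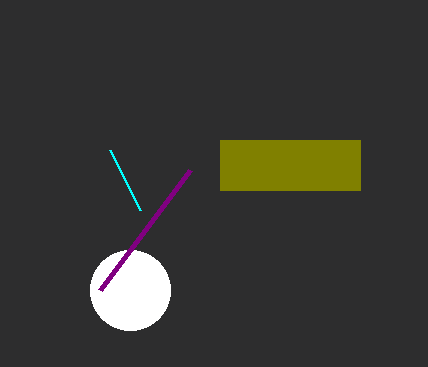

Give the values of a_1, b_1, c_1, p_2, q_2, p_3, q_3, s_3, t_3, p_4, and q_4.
a_1 = 130
b_1 = 290
c_1 = 40
p_2 = 190
q_2 = 170
p_3 = 220
q_3 = 140
s_3 = 360
t_3 = 190
p_4 = 140
q_4 = 210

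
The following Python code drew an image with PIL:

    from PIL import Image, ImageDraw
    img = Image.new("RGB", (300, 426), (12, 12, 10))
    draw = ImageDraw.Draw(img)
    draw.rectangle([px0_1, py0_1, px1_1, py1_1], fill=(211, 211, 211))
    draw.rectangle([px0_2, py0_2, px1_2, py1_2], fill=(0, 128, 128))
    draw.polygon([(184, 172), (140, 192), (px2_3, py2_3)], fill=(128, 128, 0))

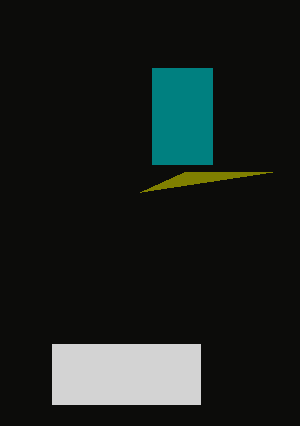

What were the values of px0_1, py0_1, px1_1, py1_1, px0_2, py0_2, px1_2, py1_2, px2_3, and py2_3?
px0_1 = 52; py0_1 = 344; px1_1 = 200; py1_1 = 404; px0_2 = 152; py0_2 = 68; px1_2 = 212; py1_2 = 164; px2_3 = 272; py2_3 = 172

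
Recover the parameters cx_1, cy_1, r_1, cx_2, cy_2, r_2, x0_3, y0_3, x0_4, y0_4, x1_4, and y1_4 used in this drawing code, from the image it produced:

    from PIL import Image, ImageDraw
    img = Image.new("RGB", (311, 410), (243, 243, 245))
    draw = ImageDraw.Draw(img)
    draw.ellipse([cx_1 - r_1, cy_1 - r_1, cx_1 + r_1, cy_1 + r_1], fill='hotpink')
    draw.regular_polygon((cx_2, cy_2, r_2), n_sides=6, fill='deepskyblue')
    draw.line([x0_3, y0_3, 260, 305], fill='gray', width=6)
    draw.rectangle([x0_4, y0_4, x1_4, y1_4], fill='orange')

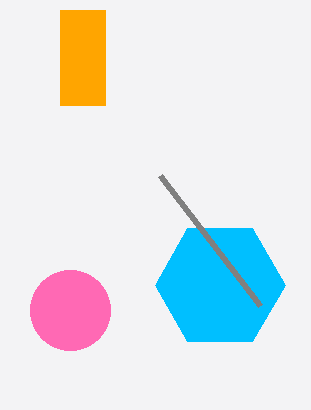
cx_1 = 70; cy_1 = 310; r_1 = 40; cx_2 = 220; cy_2 = 285; r_2 = 65; x0_3 = 160; y0_3 = 175; x0_4 = 60; y0_4 = 10; x1_4 = 105; y1_4 = 105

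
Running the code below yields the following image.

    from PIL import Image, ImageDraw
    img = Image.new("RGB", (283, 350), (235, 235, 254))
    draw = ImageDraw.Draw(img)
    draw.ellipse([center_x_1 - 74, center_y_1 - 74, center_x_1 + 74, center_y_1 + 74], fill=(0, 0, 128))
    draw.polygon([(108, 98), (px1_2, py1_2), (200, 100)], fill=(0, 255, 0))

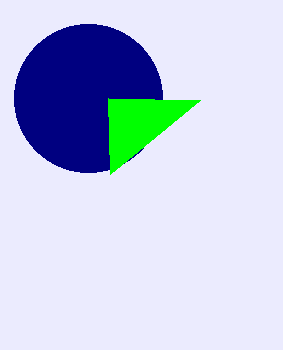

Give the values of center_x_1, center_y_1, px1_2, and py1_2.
center_x_1 = 88, center_y_1 = 98, px1_2 = 110, py1_2 = 174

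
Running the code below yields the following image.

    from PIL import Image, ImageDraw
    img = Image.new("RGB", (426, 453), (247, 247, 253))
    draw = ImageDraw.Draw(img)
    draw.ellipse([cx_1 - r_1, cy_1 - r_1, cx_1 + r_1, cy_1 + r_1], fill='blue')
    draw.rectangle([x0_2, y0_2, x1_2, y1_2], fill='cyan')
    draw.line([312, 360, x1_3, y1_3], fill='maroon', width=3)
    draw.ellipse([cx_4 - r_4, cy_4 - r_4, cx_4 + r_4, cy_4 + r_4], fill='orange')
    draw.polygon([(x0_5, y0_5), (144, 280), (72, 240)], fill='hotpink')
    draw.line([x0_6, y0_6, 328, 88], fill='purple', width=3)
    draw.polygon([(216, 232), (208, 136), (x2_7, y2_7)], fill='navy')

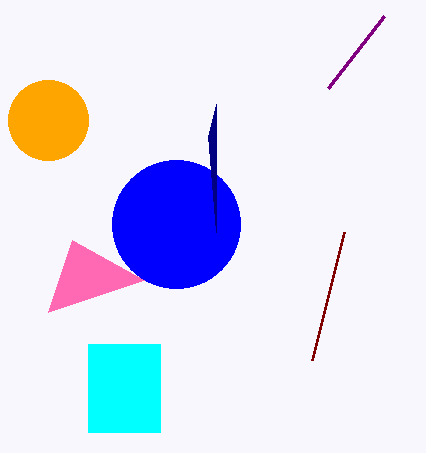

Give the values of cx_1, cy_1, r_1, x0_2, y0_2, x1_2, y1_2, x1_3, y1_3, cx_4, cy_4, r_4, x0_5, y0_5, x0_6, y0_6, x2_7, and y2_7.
cx_1 = 176; cy_1 = 224; r_1 = 64; x0_2 = 88; y0_2 = 344; x1_2 = 160; y1_2 = 432; x1_3 = 344; y1_3 = 232; cx_4 = 48; cy_4 = 120; r_4 = 40; x0_5 = 48; y0_5 = 312; x0_6 = 384; y0_6 = 16; x2_7 = 216; y2_7 = 104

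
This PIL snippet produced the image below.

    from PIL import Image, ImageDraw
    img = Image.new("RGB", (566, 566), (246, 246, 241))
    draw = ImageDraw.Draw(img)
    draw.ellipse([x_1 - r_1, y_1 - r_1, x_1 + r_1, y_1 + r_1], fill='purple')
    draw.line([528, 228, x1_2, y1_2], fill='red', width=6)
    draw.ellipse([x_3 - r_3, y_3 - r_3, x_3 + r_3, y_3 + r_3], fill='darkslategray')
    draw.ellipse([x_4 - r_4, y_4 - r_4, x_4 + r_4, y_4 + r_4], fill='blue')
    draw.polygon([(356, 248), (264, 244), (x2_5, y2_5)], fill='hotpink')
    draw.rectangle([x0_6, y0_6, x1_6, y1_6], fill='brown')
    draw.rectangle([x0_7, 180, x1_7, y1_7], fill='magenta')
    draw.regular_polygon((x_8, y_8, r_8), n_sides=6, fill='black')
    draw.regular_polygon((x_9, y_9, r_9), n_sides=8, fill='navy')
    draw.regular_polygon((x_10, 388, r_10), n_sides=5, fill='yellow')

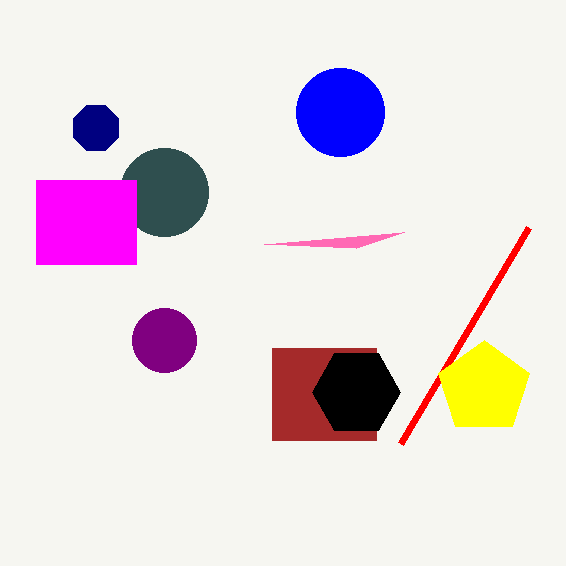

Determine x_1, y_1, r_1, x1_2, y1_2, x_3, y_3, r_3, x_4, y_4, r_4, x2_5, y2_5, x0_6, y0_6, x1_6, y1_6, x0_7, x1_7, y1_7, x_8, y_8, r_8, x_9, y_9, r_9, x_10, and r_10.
x_1 = 164
y_1 = 340
r_1 = 32
x1_2 = 400
y1_2 = 444
x_3 = 164
y_3 = 192
r_3 = 44
x_4 = 340
y_4 = 112
r_4 = 44
x2_5 = 404
y2_5 = 232
x0_6 = 272
y0_6 = 348
x1_6 = 376
y1_6 = 440
x0_7 = 36
x1_7 = 136
y1_7 = 264
x_8 = 356
y_8 = 392
r_8 = 44
x_9 = 96
y_9 = 128
r_9 = 24
x_10 = 484
r_10 = 48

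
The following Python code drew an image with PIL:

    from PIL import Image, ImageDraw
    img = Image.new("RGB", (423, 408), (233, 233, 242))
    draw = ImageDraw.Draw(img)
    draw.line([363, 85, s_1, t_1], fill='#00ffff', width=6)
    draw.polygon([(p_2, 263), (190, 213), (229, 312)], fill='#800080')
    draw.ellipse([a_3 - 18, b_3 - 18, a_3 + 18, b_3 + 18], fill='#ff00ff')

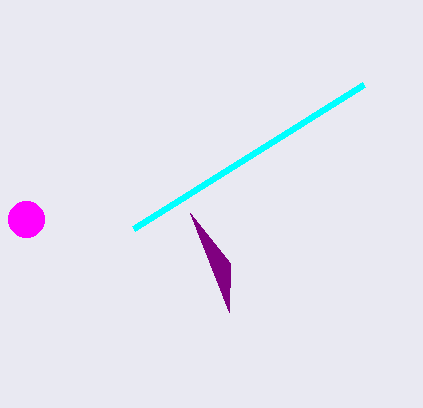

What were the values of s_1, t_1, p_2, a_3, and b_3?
s_1 = 133; t_1 = 229; p_2 = 230; a_3 = 26; b_3 = 219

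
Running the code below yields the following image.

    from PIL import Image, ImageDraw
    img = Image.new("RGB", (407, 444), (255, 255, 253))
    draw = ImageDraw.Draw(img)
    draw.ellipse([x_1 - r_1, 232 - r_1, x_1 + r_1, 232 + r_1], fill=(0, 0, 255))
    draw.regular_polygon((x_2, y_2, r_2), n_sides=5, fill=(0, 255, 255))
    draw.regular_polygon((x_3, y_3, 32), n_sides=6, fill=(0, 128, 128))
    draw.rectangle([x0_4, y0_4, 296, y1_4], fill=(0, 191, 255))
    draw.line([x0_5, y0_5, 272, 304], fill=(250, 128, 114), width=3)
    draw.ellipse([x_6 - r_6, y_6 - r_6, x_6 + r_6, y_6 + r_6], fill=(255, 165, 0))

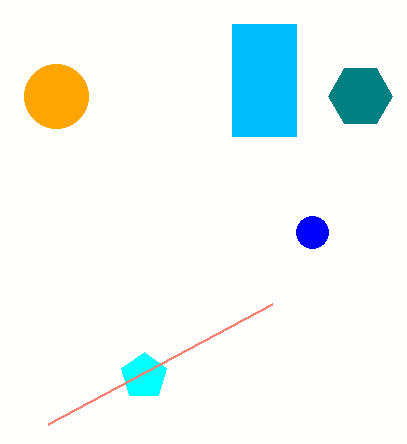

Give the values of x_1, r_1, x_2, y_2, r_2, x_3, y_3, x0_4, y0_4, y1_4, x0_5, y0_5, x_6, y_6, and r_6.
x_1 = 312, r_1 = 16, x_2 = 144, y_2 = 376, r_2 = 24, x_3 = 360, y_3 = 96, x0_4 = 232, y0_4 = 24, y1_4 = 136, x0_5 = 48, y0_5 = 424, x_6 = 56, y_6 = 96, r_6 = 32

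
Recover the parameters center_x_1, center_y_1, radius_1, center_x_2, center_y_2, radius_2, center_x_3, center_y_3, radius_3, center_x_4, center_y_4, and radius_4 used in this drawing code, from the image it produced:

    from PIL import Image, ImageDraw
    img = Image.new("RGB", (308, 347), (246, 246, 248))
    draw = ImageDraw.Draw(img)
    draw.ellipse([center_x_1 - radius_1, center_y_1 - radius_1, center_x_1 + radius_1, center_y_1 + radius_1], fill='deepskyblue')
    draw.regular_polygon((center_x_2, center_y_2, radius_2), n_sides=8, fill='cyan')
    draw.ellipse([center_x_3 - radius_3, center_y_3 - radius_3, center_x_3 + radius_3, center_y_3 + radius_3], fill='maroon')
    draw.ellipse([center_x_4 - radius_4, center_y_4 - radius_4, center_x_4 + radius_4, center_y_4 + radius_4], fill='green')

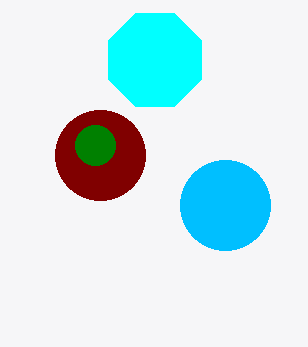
center_x_1 = 225; center_y_1 = 205; radius_1 = 45; center_x_2 = 155; center_y_2 = 60; radius_2 = 50; center_x_3 = 100; center_y_3 = 155; radius_3 = 45; center_x_4 = 95; center_y_4 = 145; radius_4 = 20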